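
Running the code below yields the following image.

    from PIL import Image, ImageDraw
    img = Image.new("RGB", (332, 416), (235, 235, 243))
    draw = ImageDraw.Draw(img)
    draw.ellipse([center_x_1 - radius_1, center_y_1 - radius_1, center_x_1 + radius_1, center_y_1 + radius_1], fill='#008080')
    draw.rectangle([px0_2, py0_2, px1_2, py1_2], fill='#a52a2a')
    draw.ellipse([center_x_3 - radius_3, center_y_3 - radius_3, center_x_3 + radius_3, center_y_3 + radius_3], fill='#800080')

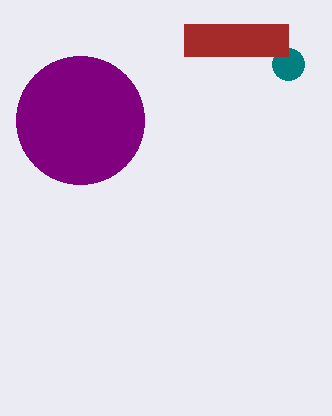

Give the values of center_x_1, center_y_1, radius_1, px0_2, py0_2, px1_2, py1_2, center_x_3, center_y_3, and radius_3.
center_x_1 = 288
center_y_1 = 64
radius_1 = 16
px0_2 = 184
py0_2 = 24
px1_2 = 288
py1_2 = 56
center_x_3 = 80
center_y_3 = 120
radius_3 = 64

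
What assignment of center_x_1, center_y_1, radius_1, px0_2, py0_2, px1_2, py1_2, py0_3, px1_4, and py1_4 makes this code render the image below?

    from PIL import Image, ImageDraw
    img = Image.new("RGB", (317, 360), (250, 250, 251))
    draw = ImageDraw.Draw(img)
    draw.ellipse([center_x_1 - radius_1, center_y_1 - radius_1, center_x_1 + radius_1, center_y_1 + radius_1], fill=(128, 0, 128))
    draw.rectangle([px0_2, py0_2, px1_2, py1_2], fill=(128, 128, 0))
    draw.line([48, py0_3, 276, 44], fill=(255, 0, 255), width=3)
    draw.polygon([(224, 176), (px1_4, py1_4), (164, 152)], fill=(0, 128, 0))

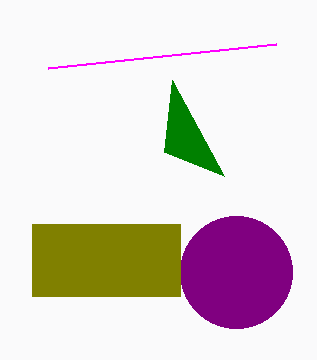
center_x_1 = 236; center_y_1 = 272; radius_1 = 56; px0_2 = 32; py0_2 = 224; px1_2 = 180; py1_2 = 296; py0_3 = 68; px1_4 = 172; py1_4 = 80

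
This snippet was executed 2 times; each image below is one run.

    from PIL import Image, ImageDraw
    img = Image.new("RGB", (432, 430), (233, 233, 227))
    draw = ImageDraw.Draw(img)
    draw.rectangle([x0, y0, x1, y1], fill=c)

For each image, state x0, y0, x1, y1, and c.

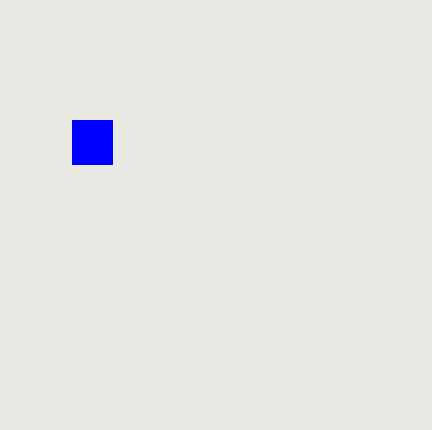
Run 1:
x0 = 72, y0 = 120, x1 = 112, y1 = 164, c = 'blue'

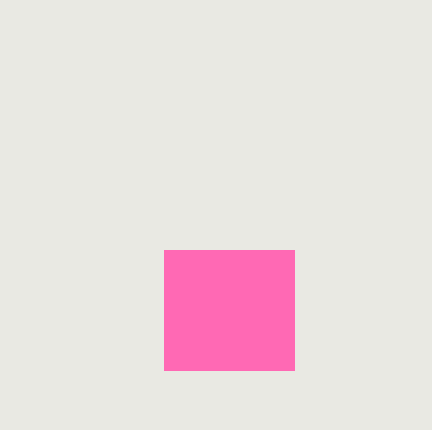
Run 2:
x0 = 164
y0 = 250
x1 = 294
y1 = 370
c = 'hotpink'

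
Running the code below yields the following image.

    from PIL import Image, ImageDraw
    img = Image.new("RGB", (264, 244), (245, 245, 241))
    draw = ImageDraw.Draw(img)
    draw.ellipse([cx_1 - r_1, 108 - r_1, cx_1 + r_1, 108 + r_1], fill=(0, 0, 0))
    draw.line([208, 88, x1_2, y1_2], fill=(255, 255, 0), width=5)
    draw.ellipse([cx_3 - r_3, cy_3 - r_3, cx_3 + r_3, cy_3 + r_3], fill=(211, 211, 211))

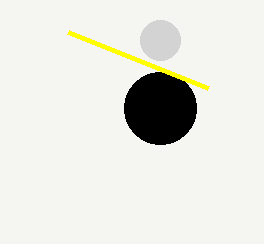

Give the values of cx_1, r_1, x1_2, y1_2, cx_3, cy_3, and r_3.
cx_1 = 160; r_1 = 36; x1_2 = 68; y1_2 = 32; cx_3 = 160; cy_3 = 40; r_3 = 20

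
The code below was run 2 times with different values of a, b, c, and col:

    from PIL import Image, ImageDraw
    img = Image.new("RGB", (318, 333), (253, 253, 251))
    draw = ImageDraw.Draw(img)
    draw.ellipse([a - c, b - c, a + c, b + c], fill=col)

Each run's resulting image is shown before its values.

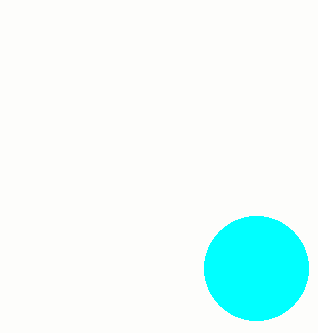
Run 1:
a = 256
b = 268
c = 52
col = 'cyan'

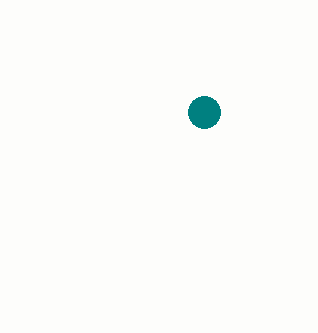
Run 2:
a = 204, b = 112, c = 16, col = 'teal'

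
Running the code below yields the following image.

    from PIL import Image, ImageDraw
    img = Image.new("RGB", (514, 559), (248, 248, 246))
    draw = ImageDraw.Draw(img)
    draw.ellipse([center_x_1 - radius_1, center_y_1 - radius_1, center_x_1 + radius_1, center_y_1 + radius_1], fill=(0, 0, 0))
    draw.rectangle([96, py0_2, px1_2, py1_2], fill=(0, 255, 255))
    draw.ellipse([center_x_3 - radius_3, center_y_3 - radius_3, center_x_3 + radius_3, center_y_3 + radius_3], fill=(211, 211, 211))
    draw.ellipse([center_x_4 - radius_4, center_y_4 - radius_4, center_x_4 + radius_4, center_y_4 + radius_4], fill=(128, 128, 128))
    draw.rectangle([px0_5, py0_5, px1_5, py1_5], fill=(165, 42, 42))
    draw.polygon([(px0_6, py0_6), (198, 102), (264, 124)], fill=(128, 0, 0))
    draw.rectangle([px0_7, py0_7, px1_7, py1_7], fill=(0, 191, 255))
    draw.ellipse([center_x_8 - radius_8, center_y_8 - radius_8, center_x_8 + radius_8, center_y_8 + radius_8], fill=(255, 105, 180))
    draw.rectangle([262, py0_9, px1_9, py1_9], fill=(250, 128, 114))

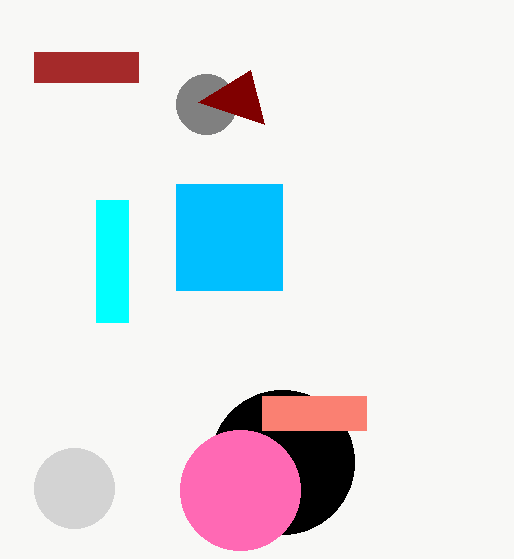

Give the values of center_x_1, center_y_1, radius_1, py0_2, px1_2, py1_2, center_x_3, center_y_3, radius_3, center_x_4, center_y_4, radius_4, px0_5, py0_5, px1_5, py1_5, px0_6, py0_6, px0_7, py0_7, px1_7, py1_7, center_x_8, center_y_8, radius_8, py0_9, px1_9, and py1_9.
center_x_1 = 282
center_y_1 = 462
radius_1 = 72
py0_2 = 200
px1_2 = 128
py1_2 = 322
center_x_3 = 74
center_y_3 = 488
radius_3 = 40
center_x_4 = 206
center_y_4 = 104
radius_4 = 30
px0_5 = 34
py0_5 = 52
px1_5 = 138
py1_5 = 82
px0_6 = 250
py0_6 = 70
px0_7 = 176
py0_7 = 184
px1_7 = 282
py1_7 = 290
center_x_8 = 240
center_y_8 = 490
radius_8 = 60
py0_9 = 396
px1_9 = 366
py1_9 = 430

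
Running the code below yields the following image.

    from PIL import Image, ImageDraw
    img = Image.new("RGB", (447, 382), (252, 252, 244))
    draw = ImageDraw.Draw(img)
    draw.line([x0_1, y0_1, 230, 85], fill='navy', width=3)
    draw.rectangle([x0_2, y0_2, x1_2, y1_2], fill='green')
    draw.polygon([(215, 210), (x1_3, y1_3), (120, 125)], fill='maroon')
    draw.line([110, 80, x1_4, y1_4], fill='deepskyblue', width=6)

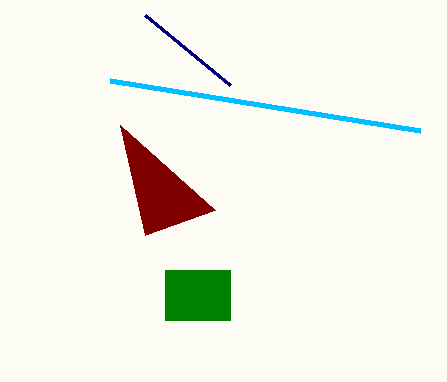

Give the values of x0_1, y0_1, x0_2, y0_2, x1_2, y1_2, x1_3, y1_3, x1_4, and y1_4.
x0_1 = 145, y0_1 = 15, x0_2 = 165, y0_2 = 270, x1_2 = 230, y1_2 = 320, x1_3 = 145, y1_3 = 235, x1_4 = 420, y1_4 = 130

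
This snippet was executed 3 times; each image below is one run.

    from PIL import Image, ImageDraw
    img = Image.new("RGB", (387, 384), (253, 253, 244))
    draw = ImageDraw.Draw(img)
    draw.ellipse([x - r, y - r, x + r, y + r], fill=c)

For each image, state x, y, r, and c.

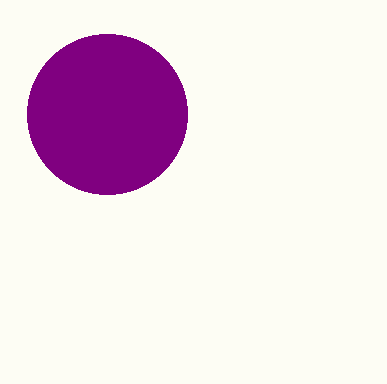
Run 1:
x = 107; y = 114; r = 80; c = 'purple'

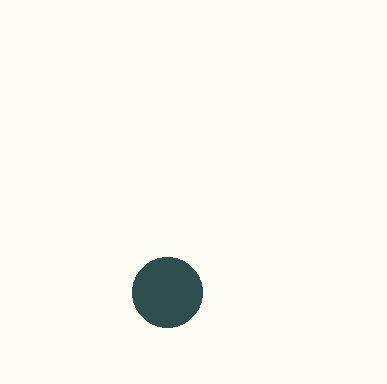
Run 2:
x = 167, y = 292, r = 35, c = 'darkslategray'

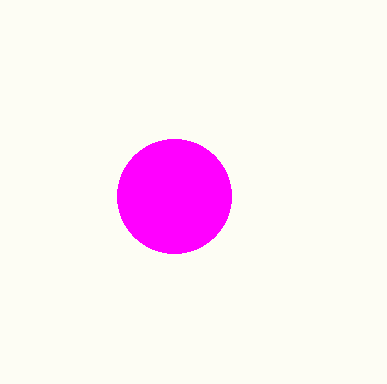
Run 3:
x = 174; y = 196; r = 57; c = 'magenta'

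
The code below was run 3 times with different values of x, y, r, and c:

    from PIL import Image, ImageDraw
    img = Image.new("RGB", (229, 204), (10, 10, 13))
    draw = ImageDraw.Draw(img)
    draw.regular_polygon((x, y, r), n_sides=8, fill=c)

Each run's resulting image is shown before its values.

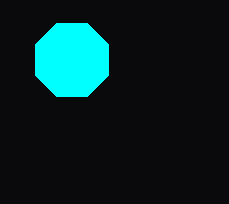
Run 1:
x = 72, y = 60, r = 40, c = 'cyan'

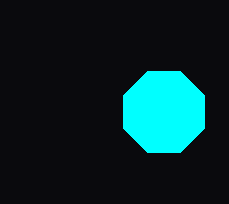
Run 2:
x = 164
y = 112
r = 44
c = 'cyan'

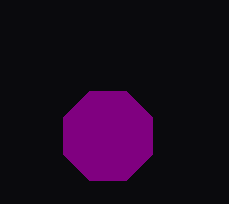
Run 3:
x = 108, y = 136, r = 48, c = 'purple'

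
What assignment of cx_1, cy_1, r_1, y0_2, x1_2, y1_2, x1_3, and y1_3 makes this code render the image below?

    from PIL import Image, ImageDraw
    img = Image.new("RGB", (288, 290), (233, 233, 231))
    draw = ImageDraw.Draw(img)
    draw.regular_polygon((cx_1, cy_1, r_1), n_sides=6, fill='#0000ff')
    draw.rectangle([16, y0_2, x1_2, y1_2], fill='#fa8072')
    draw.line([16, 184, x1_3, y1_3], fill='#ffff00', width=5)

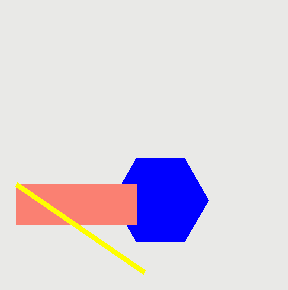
cx_1 = 160, cy_1 = 200, r_1 = 48, y0_2 = 184, x1_2 = 136, y1_2 = 224, x1_3 = 144, y1_3 = 272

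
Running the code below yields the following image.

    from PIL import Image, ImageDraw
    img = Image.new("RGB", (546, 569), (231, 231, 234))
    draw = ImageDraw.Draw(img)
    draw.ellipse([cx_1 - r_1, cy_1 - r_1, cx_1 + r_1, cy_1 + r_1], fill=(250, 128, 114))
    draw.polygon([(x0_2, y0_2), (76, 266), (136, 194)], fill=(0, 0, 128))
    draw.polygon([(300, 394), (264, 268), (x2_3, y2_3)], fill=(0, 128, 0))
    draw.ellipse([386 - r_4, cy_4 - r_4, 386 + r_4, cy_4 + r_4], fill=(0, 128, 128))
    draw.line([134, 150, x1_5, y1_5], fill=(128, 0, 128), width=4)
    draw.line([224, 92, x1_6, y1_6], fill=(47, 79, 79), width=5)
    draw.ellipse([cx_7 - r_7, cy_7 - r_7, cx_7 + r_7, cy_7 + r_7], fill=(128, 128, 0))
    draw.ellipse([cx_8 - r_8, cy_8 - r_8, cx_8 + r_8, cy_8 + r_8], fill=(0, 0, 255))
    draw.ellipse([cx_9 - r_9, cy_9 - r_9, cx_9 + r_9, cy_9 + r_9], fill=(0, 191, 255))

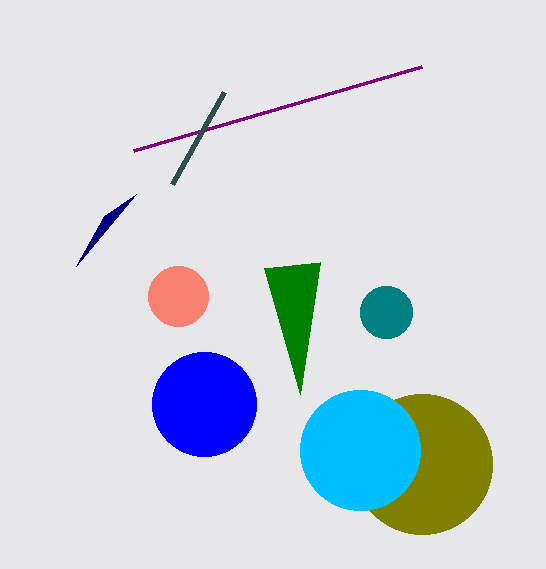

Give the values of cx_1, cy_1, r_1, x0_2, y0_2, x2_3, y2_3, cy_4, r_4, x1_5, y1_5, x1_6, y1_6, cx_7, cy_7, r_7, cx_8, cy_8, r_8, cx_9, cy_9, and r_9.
cx_1 = 178
cy_1 = 296
r_1 = 30
x0_2 = 104
y0_2 = 216
x2_3 = 320
y2_3 = 262
cy_4 = 312
r_4 = 26
x1_5 = 422
y1_5 = 66
x1_6 = 172
y1_6 = 184
cx_7 = 422
cy_7 = 464
r_7 = 70
cx_8 = 204
cy_8 = 404
r_8 = 52
cx_9 = 360
cy_9 = 450
r_9 = 60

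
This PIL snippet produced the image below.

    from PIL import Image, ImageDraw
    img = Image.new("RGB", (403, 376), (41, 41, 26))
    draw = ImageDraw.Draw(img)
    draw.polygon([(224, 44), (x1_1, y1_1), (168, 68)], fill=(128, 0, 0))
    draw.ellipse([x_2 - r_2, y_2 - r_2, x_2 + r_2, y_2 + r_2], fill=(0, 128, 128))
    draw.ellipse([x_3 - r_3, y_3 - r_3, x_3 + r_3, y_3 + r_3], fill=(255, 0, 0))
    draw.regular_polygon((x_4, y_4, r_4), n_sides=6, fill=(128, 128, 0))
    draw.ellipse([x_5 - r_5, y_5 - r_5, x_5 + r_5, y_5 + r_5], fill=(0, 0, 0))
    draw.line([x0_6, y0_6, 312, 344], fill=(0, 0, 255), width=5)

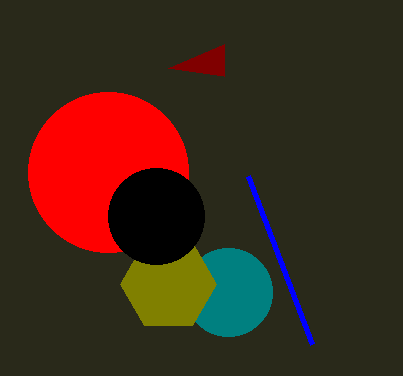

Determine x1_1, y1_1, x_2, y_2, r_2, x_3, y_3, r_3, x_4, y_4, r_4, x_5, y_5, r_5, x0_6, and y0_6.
x1_1 = 224
y1_1 = 76
x_2 = 228
y_2 = 292
r_2 = 44
x_3 = 108
y_3 = 172
r_3 = 80
x_4 = 168
y_4 = 284
r_4 = 48
x_5 = 156
y_5 = 216
r_5 = 48
x0_6 = 248
y0_6 = 176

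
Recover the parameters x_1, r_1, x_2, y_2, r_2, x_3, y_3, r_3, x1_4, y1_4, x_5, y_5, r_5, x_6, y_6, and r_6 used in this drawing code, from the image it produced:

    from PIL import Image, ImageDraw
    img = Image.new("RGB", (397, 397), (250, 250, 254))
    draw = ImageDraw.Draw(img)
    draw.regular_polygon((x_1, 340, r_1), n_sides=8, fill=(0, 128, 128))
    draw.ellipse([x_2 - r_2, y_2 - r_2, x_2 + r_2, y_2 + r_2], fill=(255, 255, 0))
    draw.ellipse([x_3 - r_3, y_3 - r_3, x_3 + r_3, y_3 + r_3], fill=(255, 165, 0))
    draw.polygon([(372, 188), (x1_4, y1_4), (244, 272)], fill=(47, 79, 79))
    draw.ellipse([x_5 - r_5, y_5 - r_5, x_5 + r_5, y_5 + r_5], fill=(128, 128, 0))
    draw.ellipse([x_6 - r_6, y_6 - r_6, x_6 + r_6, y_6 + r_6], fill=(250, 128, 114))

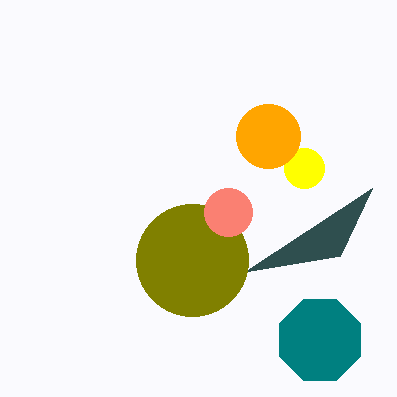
x_1 = 320; r_1 = 44; x_2 = 304; y_2 = 168; r_2 = 20; x_3 = 268; y_3 = 136; r_3 = 32; x1_4 = 340; y1_4 = 256; x_5 = 192; y_5 = 260; r_5 = 56; x_6 = 228; y_6 = 212; r_6 = 24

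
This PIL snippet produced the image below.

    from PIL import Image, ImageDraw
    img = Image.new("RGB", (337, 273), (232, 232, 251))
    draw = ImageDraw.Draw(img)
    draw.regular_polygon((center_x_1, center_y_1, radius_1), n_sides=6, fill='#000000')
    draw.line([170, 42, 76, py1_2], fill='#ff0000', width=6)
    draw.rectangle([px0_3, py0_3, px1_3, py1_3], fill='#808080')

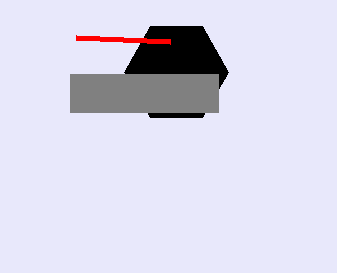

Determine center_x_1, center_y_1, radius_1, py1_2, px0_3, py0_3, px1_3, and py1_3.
center_x_1 = 176, center_y_1 = 72, radius_1 = 52, py1_2 = 38, px0_3 = 70, py0_3 = 74, px1_3 = 218, py1_3 = 112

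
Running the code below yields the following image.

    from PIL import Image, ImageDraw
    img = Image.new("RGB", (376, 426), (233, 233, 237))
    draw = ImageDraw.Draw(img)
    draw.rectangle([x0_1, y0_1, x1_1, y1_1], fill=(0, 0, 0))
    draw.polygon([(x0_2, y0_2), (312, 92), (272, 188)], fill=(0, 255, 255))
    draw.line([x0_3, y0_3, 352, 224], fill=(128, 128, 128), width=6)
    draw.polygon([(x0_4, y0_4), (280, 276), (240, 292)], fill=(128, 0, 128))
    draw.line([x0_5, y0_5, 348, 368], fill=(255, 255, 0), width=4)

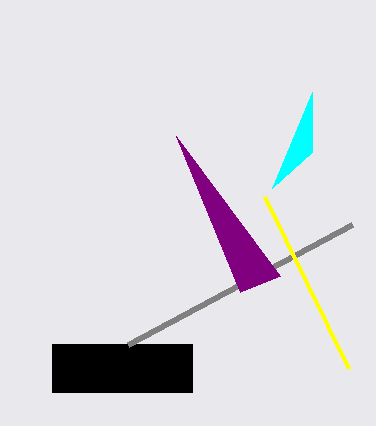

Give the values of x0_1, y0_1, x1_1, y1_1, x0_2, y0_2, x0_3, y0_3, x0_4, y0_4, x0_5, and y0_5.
x0_1 = 52
y0_1 = 344
x1_1 = 192
y1_1 = 392
x0_2 = 312
y0_2 = 152
x0_3 = 128
y0_3 = 344
x0_4 = 176
y0_4 = 136
x0_5 = 264
y0_5 = 196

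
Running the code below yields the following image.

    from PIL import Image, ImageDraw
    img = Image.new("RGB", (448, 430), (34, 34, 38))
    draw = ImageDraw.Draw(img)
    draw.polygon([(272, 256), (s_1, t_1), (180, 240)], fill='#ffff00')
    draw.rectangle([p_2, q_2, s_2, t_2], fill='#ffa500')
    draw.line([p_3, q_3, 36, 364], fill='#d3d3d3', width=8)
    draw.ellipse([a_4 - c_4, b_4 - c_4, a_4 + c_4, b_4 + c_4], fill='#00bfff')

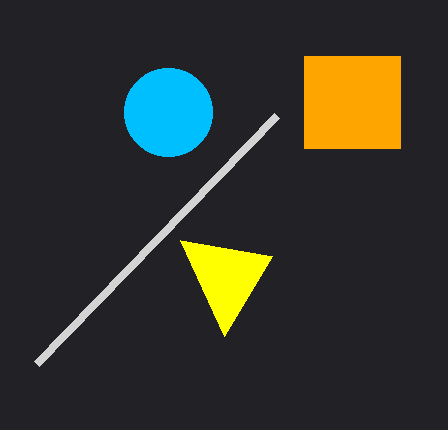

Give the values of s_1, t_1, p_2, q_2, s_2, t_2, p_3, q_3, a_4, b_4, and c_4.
s_1 = 224, t_1 = 336, p_2 = 304, q_2 = 56, s_2 = 400, t_2 = 148, p_3 = 276, q_3 = 116, a_4 = 168, b_4 = 112, c_4 = 44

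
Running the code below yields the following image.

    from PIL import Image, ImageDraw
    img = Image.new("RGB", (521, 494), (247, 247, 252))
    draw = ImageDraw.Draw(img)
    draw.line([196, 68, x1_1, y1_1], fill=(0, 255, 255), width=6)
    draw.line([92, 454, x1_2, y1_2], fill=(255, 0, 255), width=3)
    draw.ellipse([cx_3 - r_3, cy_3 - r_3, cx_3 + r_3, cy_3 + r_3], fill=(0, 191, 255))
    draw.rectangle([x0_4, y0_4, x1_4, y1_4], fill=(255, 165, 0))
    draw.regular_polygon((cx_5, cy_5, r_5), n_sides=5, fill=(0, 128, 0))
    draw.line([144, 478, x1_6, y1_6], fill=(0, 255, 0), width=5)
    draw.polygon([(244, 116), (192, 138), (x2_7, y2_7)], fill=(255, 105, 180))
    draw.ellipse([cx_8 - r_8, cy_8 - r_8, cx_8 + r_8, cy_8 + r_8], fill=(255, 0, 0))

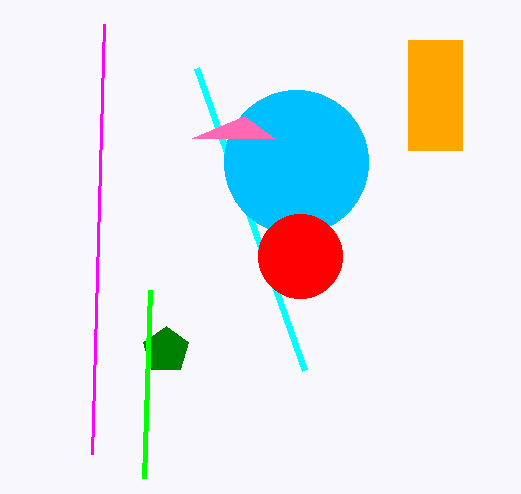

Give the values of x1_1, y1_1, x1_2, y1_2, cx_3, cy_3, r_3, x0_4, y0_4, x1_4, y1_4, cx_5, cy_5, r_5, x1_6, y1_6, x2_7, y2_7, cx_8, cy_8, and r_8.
x1_1 = 304, y1_1 = 370, x1_2 = 104, y1_2 = 24, cx_3 = 296, cy_3 = 162, r_3 = 72, x0_4 = 408, y0_4 = 40, x1_4 = 462, y1_4 = 150, cx_5 = 166, cy_5 = 350, r_5 = 24, x1_6 = 150, y1_6 = 290, x2_7 = 274, y2_7 = 138, cx_8 = 300, cy_8 = 256, r_8 = 42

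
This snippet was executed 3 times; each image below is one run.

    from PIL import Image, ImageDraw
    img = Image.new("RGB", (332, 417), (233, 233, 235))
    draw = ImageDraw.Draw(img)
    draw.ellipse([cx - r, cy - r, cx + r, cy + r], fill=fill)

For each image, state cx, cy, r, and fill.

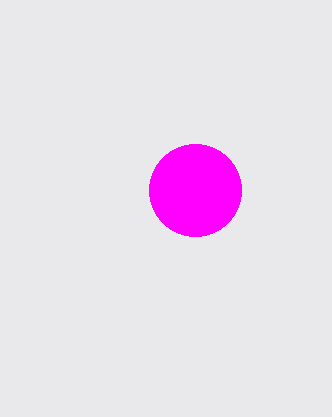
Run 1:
cx = 195, cy = 190, r = 46, fill = 'magenta'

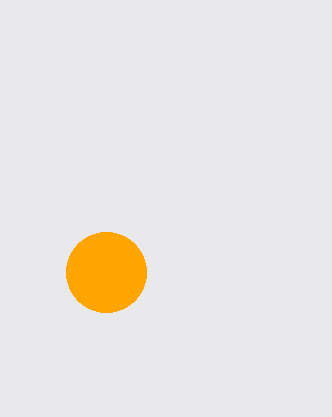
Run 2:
cx = 106, cy = 272, r = 40, fill = 'orange'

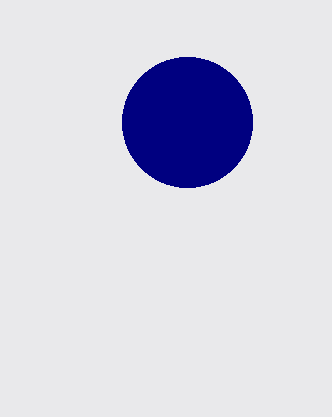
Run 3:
cx = 187
cy = 122
r = 65
fill = 'navy'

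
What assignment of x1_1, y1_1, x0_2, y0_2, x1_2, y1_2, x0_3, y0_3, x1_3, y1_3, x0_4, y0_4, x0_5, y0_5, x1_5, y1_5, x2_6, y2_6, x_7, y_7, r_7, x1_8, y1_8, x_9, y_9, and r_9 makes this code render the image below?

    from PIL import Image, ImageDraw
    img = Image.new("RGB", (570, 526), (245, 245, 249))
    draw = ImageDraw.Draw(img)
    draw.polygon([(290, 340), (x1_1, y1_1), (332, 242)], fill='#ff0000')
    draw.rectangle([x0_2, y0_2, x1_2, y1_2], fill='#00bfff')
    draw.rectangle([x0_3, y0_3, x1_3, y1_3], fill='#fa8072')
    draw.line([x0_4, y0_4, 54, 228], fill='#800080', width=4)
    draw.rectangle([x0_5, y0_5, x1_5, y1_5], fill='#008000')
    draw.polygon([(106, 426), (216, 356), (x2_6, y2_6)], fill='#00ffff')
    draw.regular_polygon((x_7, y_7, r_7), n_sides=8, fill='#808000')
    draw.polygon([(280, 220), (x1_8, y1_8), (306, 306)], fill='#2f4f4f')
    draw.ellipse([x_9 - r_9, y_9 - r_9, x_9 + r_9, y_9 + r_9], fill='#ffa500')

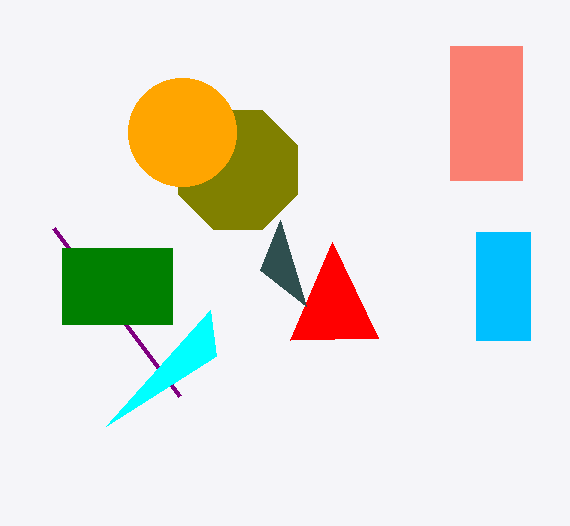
x1_1 = 378, y1_1 = 338, x0_2 = 476, y0_2 = 232, x1_2 = 530, y1_2 = 340, x0_3 = 450, y0_3 = 46, x1_3 = 522, y1_3 = 180, x0_4 = 180, y0_4 = 396, x0_5 = 62, y0_5 = 248, x1_5 = 172, y1_5 = 324, x2_6 = 210, y2_6 = 310, x_7 = 238, y_7 = 170, r_7 = 64, x1_8 = 260, y1_8 = 270, x_9 = 182, y_9 = 132, r_9 = 54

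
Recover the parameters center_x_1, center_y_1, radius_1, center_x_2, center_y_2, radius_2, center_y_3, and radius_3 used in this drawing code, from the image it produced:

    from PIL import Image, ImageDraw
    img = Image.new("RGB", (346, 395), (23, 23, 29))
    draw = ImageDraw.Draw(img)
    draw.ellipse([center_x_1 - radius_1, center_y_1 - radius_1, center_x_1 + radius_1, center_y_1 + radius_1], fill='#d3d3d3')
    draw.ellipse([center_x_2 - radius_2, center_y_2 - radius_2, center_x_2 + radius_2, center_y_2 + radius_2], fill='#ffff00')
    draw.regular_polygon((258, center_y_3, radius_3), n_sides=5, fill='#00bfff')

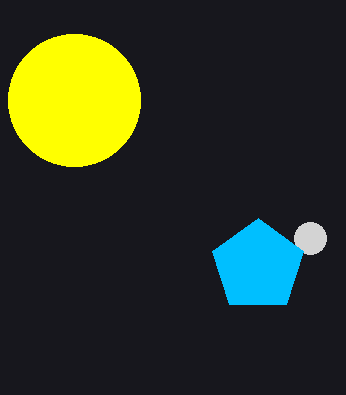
center_x_1 = 310, center_y_1 = 238, radius_1 = 16, center_x_2 = 74, center_y_2 = 100, radius_2 = 66, center_y_3 = 266, radius_3 = 48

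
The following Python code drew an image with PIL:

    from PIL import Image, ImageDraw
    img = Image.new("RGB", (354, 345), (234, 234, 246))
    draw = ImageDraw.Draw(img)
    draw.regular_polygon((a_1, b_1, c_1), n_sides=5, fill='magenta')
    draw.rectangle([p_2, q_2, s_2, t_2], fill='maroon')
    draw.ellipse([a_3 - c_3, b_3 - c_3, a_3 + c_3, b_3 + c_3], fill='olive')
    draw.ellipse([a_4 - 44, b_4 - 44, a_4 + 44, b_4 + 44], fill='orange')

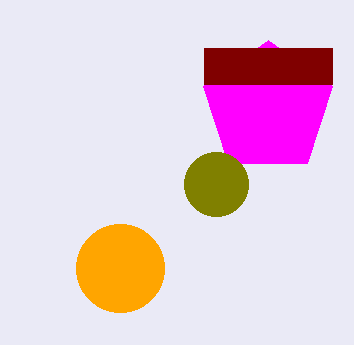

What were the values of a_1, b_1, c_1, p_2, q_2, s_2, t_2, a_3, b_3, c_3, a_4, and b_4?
a_1 = 268
b_1 = 108
c_1 = 68
p_2 = 204
q_2 = 48
s_2 = 332
t_2 = 84
a_3 = 216
b_3 = 184
c_3 = 32
a_4 = 120
b_4 = 268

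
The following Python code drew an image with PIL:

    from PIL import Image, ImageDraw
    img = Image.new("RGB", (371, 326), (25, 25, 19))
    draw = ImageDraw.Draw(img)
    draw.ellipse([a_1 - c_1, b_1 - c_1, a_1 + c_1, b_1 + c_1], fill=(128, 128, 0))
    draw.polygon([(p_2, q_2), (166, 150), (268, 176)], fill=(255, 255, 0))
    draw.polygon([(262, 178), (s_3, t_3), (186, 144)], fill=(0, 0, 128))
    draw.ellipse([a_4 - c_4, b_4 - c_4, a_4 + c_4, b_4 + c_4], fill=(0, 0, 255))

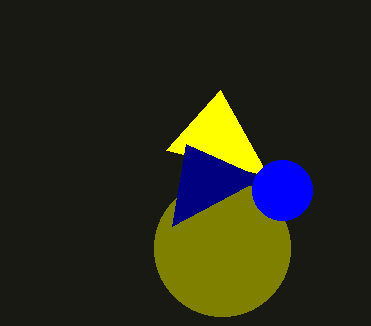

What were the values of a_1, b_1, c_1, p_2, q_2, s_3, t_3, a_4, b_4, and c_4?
a_1 = 222; b_1 = 248; c_1 = 68; p_2 = 220; q_2 = 90; s_3 = 172; t_3 = 226; a_4 = 282; b_4 = 190; c_4 = 30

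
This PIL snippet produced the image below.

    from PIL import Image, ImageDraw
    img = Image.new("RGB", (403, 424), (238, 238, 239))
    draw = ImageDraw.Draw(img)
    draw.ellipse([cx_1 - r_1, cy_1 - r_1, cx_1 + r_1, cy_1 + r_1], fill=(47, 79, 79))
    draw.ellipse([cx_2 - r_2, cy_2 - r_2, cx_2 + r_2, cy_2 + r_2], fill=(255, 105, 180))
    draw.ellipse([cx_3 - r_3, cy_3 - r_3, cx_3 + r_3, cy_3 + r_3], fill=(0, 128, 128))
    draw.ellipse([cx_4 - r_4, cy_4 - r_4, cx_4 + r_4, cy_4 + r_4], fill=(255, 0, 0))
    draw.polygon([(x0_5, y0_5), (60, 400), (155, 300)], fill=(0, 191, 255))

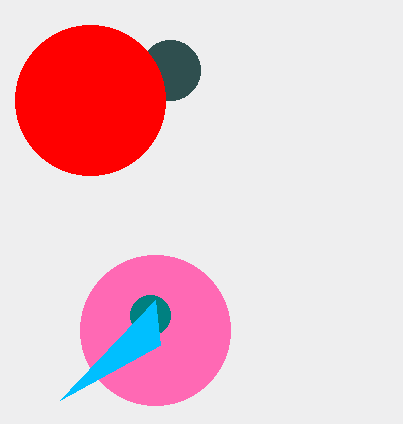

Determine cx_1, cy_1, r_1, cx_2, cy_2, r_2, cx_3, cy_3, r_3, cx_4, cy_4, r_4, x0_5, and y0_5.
cx_1 = 170, cy_1 = 70, r_1 = 30, cx_2 = 155, cy_2 = 330, r_2 = 75, cx_3 = 150, cy_3 = 315, r_3 = 20, cx_4 = 90, cy_4 = 100, r_4 = 75, x0_5 = 160, y0_5 = 345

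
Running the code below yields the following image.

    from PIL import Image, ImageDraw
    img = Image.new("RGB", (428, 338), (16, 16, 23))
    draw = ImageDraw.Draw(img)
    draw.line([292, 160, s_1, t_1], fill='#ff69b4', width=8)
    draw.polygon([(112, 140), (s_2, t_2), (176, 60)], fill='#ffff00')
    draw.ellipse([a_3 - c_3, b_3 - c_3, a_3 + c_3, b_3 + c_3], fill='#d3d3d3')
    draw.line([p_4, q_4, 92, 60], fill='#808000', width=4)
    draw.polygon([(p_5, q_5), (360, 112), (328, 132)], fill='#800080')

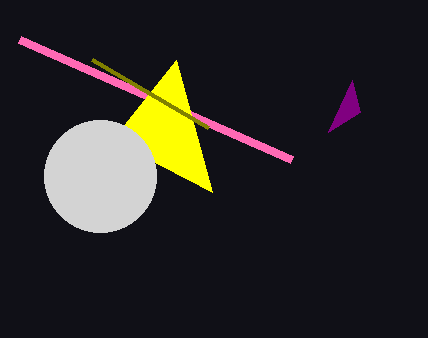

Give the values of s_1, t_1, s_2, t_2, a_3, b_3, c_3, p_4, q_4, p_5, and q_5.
s_1 = 20, t_1 = 40, s_2 = 212, t_2 = 192, a_3 = 100, b_3 = 176, c_3 = 56, p_4 = 208, q_4 = 128, p_5 = 352, q_5 = 80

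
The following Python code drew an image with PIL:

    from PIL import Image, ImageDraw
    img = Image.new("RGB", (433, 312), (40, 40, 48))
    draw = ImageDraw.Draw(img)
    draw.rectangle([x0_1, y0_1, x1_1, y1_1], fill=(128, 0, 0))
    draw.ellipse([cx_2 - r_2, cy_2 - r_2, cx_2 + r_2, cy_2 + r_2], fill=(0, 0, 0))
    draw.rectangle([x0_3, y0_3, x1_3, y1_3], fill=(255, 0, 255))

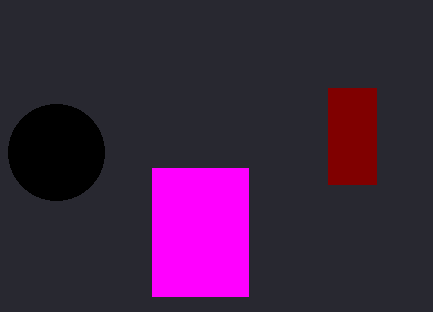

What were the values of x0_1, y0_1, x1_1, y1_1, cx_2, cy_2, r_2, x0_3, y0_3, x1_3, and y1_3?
x0_1 = 328
y0_1 = 88
x1_1 = 376
y1_1 = 184
cx_2 = 56
cy_2 = 152
r_2 = 48
x0_3 = 152
y0_3 = 168
x1_3 = 248
y1_3 = 296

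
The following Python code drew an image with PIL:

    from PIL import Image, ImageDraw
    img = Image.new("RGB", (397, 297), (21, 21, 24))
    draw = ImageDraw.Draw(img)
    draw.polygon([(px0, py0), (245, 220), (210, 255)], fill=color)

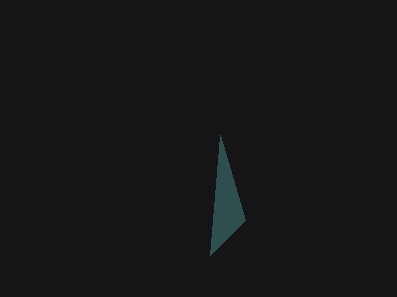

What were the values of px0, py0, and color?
px0 = 220; py0 = 135; color = 'darkslategray'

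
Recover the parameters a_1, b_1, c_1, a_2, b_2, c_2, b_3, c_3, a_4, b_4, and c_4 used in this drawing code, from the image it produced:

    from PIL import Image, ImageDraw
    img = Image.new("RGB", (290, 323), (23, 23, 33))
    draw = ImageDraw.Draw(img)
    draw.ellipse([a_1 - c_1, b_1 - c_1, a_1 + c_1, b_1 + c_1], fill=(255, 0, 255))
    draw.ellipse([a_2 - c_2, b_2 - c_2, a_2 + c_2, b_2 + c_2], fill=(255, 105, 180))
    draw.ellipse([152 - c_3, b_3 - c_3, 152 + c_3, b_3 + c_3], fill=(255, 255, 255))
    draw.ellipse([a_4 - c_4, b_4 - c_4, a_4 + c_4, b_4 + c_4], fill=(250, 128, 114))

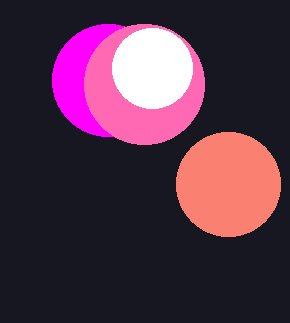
a_1 = 108
b_1 = 80
c_1 = 56
a_2 = 144
b_2 = 84
c_2 = 60
b_3 = 68
c_3 = 40
a_4 = 228
b_4 = 184
c_4 = 52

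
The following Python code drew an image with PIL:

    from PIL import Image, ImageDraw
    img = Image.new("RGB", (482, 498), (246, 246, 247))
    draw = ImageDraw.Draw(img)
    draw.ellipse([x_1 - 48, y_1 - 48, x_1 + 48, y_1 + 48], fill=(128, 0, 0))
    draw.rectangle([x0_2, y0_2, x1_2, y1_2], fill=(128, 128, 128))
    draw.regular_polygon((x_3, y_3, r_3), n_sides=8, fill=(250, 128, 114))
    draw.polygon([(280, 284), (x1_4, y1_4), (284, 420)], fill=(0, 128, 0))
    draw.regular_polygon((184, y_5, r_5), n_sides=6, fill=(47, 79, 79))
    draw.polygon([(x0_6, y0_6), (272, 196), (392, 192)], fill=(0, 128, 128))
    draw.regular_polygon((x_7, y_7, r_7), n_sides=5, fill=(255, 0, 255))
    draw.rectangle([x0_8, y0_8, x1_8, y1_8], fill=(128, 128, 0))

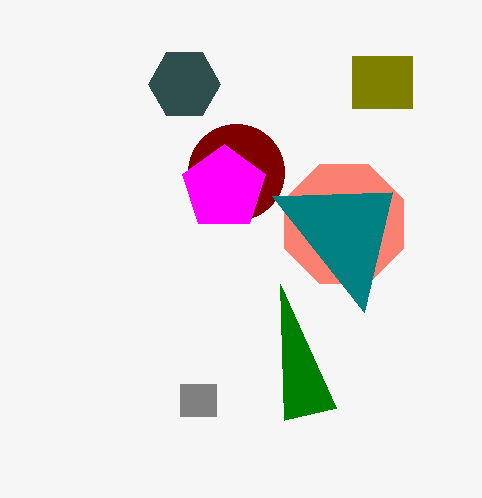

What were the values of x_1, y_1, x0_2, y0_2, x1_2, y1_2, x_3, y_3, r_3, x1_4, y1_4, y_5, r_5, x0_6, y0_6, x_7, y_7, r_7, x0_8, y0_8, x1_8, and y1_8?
x_1 = 236
y_1 = 172
x0_2 = 180
y0_2 = 384
x1_2 = 216
y1_2 = 416
x_3 = 344
y_3 = 224
r_3 = 64
x1_4 = 336
y1_4 = 408
y_5 = 84
r_5 = 36
x0_6 = 364
y0_6 = 312
x_7 = 224
y_7 = 188
r_7 = 44
x0_8 = 352
y0_8 = 56
x1_8 = 412
y1_8 = 108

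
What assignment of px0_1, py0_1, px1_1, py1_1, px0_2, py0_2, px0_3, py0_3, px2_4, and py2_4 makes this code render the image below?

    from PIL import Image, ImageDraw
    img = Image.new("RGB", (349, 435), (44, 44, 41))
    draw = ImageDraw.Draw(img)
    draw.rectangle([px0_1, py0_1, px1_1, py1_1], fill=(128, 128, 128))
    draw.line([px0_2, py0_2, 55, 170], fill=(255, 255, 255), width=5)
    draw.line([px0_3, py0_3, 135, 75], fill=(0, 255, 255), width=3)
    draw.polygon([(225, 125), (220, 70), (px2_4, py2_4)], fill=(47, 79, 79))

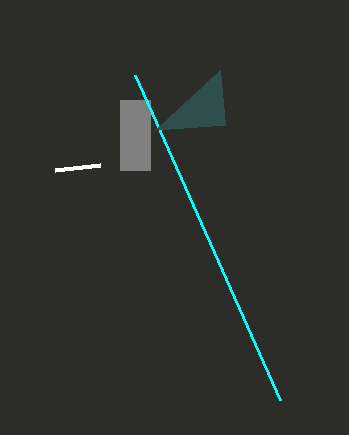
px0_1 = 120; py0_1 = 100; px1_1 = 150; py1_1 = 170; px0_2 = 100; py0_2 = 165; px0_3 = 280; py0_3 = 400; px2_4 = 155; py2_4 = 130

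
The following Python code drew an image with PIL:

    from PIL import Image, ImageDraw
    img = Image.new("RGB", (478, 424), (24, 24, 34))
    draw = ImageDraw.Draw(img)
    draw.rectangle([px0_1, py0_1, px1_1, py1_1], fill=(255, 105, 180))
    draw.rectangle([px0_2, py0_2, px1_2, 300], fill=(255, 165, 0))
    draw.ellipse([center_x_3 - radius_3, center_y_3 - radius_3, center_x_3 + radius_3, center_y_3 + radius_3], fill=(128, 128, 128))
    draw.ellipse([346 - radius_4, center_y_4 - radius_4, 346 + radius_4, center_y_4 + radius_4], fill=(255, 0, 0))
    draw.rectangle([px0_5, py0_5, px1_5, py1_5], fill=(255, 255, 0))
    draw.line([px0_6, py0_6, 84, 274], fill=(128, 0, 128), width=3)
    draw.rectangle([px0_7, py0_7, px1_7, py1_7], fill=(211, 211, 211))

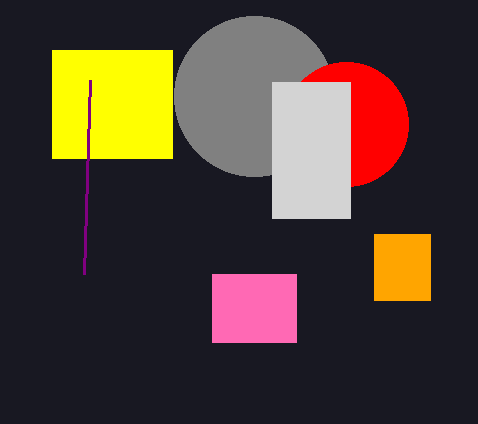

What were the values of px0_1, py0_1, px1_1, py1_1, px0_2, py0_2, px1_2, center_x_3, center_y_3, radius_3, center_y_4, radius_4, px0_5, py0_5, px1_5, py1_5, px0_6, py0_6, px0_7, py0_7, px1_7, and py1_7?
px0_1 = 212
py0_1 = 274
px1_1 = 296
py1_1 = 342
px0_2 = 374
py0_2 = 234
px1_2 = 430
center_x_3 = 254
center_y_3 = 96
radius_3 = 80
center_y_4 = 124
radius_4 = 62
px0_5 = 52
py0_5 = 50
px1_5 = 172
py1_5 = 158
px0_6 = 90
py0_6 = 80
px0_7 = 272
py0_7 = 82
px1_7 = 350
py1_7 = 218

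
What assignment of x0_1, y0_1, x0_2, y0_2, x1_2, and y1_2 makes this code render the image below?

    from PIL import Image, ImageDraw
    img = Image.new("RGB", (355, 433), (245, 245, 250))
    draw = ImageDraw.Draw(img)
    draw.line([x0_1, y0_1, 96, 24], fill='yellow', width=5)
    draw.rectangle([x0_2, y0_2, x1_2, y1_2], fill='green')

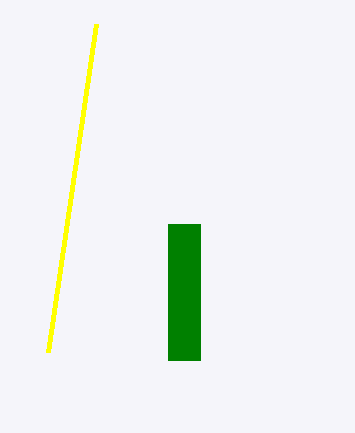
x0_1 = 48, y0_1 = 352, x0_2 = 168, y0_2 = 224, x1_2 = 200, y1_2 = 360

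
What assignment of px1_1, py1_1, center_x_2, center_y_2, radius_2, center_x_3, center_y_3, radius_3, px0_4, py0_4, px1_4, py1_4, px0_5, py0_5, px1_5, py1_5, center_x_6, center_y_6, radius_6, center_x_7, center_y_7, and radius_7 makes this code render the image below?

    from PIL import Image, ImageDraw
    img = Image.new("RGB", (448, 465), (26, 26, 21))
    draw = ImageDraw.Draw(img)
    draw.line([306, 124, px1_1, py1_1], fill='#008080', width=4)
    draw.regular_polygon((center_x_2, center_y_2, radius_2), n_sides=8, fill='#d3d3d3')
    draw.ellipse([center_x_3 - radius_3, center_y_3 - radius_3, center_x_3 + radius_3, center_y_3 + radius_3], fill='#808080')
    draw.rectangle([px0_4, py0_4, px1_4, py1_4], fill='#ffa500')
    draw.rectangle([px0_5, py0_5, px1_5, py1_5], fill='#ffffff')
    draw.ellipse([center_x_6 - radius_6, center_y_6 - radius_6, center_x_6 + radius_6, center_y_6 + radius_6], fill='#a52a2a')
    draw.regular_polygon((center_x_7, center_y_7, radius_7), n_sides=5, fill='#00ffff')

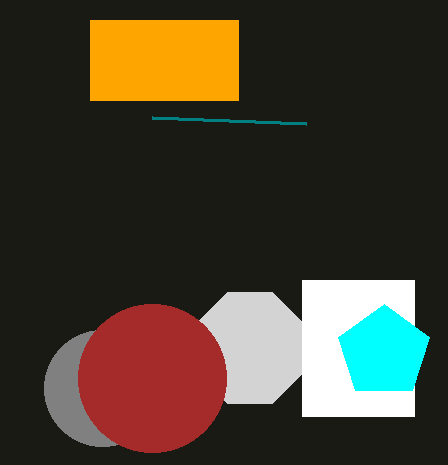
px1_1 = 152; py1_1 = 118; center_x_2 = 250; center_y_2 = 348; radius_2 = 60; center_x_3 = 102; center_y_3 = 388; radius_3 = 58; px0_4 = 90; py0_4 = 20; px1_4 = 238; py1_4 = 100; px0_5 = 302; py0_5 = 280; px1_5 = 414; py1_5 = 416; center_x_6 = 152; center_y_6 = 378; radius_6 = 74; center_x_7 = 384; center_y_7 = 352; radius_7 = 48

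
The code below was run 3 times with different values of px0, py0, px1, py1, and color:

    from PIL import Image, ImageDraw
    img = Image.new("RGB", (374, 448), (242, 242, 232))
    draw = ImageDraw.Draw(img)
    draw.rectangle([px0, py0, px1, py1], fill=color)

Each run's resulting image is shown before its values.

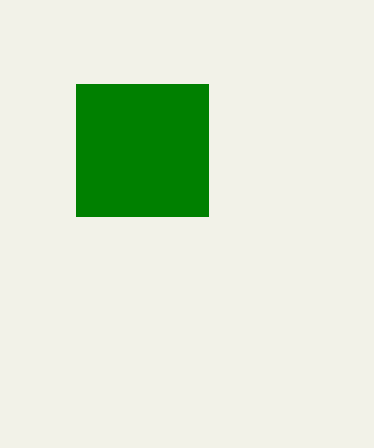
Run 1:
px0 = 76; py0 = 84; px1 = 208; py1 = 216; color = 'green'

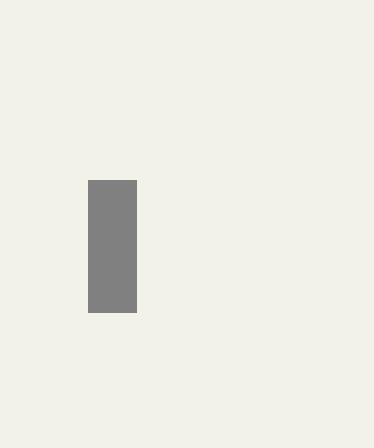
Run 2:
px0 = 88, py0 = 180, px1 = 136, py1 = 312, color = 'gray'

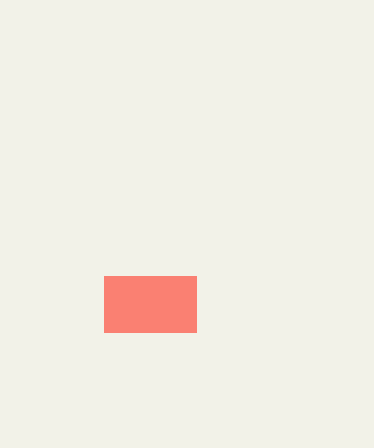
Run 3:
px0 = 104
py0 = 276
px1 = 196
py1 = 332
color = 'salmon'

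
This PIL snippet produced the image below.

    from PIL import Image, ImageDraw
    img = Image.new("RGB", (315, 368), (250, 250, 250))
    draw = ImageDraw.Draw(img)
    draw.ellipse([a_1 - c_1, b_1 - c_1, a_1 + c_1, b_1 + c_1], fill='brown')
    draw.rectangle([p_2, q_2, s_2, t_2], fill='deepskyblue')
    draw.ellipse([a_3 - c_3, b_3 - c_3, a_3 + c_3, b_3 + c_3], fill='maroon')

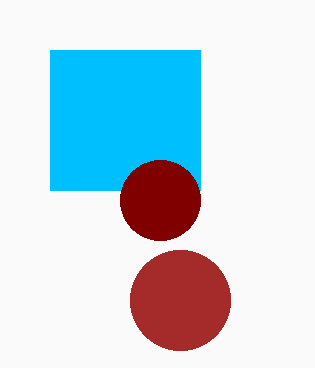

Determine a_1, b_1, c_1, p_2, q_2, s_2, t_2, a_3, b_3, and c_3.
a_1 = 180
b_1 = 300
c_1 = 50
p_2 = 50
q_2 = 50
s_2 = 200
t_2 = 190
a_3 = 160
b_3 = 200
c_3 = 40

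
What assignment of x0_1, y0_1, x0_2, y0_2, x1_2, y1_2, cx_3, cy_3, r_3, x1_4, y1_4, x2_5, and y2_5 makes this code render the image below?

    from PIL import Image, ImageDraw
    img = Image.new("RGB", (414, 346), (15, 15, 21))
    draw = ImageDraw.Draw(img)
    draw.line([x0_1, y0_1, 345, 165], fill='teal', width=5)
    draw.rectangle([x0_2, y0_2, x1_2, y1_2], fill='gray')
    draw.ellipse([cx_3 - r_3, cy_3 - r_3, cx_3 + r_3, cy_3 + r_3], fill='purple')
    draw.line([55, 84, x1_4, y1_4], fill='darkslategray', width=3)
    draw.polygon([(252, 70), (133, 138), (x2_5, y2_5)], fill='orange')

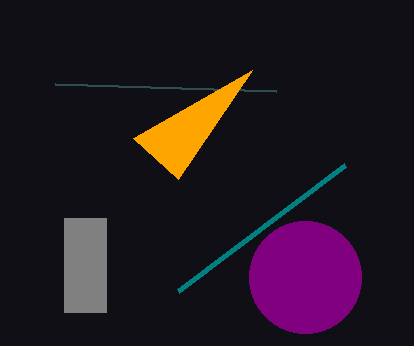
x0_1 = 178
y0_1 = 291
x0_2 = 64
y0_2 = 218
x1_2 = 106
y1_2 = 312
cx_3 = 305
cy_3 = 277
r_3 = 56
x1_4 = 276
y1_4 = 91
x2_5 = 178
y2_5 = 179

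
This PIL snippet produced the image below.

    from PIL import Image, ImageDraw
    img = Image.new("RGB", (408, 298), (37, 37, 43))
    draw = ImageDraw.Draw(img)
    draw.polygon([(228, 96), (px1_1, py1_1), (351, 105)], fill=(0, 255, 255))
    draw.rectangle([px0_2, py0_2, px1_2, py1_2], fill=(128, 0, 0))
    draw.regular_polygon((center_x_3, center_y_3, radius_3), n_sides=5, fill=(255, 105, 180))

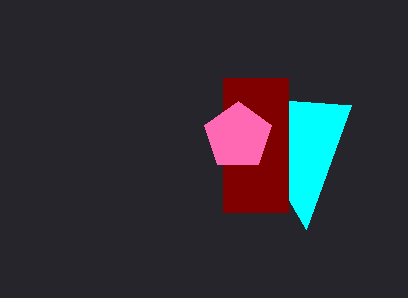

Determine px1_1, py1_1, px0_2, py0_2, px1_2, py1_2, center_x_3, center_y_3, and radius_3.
px1_1 = 306
py1_1 = 229
px0_2 = 223
py0_2 = 78
px1_2 = 288
py1_2 = 212
center_x_3 = 238
center_y_3 = 136
radius_3 = 35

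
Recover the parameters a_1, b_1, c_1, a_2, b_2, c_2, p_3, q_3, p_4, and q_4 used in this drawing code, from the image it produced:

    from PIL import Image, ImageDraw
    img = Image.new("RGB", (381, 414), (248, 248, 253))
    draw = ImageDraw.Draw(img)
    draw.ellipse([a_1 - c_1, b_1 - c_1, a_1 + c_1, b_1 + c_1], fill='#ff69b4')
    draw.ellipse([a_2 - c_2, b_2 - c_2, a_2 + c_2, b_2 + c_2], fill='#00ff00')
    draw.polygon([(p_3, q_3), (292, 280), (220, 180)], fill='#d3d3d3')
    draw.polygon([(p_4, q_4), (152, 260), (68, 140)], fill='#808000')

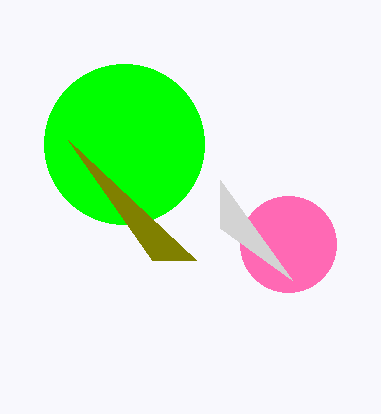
a_1 = 288; b_1 = 244; c_1 = 48; a_2 = 124; b_2 = 144; c_2 = 80; p_3 = 220; q_3 = 228; p_4 = 196; q_4 = 260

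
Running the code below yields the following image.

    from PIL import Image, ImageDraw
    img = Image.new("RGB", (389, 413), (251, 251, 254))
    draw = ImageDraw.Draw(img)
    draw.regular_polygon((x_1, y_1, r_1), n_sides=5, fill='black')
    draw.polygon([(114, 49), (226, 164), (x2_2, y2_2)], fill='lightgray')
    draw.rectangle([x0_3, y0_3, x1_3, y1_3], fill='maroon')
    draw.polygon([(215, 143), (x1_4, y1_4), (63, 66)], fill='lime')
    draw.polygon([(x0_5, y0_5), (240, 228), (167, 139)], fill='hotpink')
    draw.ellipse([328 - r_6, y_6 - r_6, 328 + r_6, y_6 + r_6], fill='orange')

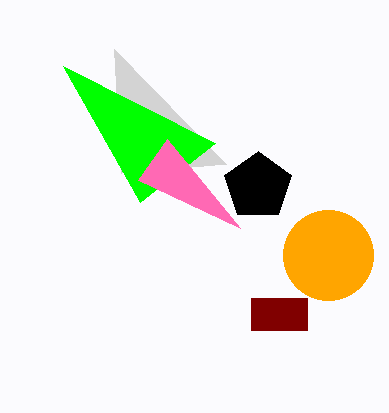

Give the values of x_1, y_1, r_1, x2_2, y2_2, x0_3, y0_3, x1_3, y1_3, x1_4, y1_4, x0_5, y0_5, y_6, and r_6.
x_1 = 258
y_1 = 186
r_1 = 35
x2_2 = 121
y2_2 = 173
x0_3 = 251
y0_3 = 298
x1_3 = 307
y1_3 = 330
x1_4 = 140
y1_4 = 202
x0_5 = 138
y0_5 = 180
y_6 = 255
r_6 = 45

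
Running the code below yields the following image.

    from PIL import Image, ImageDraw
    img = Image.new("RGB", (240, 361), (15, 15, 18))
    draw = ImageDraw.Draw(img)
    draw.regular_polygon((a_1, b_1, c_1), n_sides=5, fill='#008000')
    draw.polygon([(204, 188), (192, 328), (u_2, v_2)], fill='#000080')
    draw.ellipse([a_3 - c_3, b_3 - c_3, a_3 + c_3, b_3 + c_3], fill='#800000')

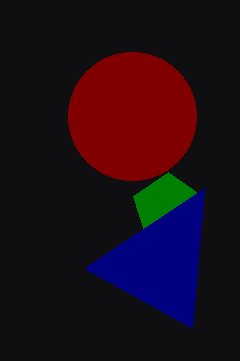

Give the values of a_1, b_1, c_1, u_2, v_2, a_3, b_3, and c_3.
a_1 = 168
b_1 = 208
c_1 = 36
u_2 = 84
v_2 = 268
a_3 = 132
b_3 = 116
c_3 = 64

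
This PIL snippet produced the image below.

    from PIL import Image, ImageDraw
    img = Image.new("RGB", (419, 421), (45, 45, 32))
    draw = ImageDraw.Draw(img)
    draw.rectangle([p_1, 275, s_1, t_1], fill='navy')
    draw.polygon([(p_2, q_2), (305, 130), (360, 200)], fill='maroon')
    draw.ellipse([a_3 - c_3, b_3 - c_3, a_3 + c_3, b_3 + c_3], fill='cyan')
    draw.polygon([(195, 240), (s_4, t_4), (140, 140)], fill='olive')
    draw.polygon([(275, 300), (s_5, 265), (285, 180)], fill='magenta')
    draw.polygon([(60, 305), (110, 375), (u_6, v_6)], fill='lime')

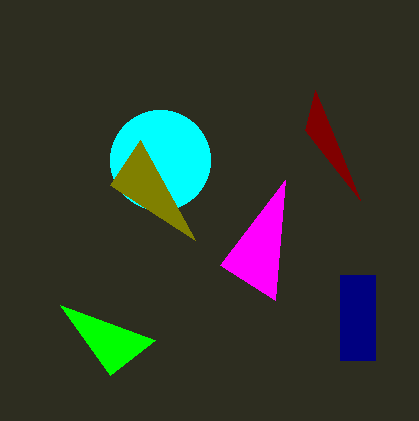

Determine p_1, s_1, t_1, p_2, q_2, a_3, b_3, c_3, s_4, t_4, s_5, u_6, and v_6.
p_1 = 340; s_1 = 375; t_1 = 360; p_2 = 315; q_2 = 90; a_3 = 160; b_3 = 160; c_3 = 50; s_4 = 110; t_4 = 185; s_5 = 220; u_6 = 155; v_6 = 340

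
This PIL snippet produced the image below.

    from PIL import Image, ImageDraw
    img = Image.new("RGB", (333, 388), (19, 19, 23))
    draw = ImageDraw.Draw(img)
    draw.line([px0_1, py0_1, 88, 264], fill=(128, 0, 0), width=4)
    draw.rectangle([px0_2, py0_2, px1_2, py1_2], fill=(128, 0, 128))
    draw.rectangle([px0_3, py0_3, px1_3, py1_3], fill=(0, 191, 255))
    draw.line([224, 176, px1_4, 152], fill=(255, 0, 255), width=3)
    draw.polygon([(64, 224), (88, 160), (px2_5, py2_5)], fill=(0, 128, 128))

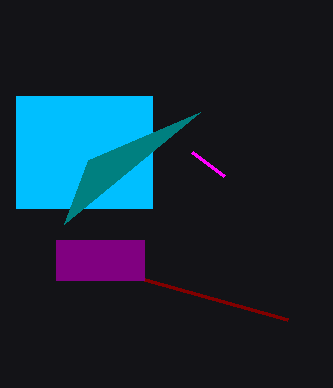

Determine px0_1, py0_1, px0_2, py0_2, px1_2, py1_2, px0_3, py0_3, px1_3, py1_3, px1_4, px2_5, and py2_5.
px0_1 = 288
py0_1 = 320
px0_2 = 56
py0_2 = 240
px1_2 = 144
py1_2 = 280
px0_3 = 16
py0_3 = 96
px1_3 = 152
py1_3 = 208
px1_4 = 192
px2_5 = 200
py2_5 = 112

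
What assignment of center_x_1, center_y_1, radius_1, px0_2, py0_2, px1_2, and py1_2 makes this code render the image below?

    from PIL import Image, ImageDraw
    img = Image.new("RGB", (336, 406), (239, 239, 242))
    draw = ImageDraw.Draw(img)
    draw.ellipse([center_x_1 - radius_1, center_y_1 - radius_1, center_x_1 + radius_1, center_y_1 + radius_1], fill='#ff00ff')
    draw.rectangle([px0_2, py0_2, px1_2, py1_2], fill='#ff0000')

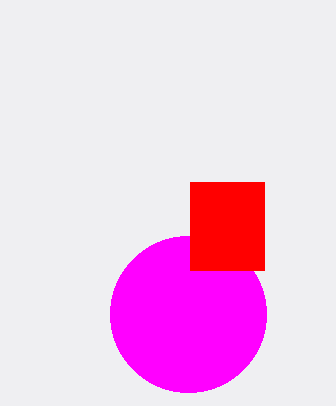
center_x_1 = 188
center_y_1 = 314
radius_1 = 78
px0_2 = 190
py0_2 = 182
px1_2 = 264
py1_2 = 270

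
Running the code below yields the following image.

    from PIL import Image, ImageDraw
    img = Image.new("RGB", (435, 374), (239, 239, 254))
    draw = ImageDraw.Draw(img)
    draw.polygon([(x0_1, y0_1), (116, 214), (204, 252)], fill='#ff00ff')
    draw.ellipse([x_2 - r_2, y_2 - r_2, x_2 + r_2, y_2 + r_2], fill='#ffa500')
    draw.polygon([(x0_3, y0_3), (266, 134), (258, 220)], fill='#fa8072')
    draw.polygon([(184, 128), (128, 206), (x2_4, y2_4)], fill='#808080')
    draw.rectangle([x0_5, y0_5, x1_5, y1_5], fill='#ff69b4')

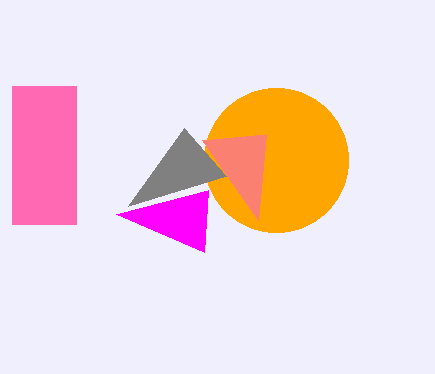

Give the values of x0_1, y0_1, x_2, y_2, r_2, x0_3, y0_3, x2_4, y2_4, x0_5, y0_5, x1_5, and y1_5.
x0_1 = 208, y0_1 = 190, x_2 = 276, y_2 = 160, r_2 = 72, x0_3 = 202, y0_3 = 140, x2_4 = 226, y2_4 = 176, x0_5 = 12, y0_5 = 86, x1_5 = 76, y1_5 = 224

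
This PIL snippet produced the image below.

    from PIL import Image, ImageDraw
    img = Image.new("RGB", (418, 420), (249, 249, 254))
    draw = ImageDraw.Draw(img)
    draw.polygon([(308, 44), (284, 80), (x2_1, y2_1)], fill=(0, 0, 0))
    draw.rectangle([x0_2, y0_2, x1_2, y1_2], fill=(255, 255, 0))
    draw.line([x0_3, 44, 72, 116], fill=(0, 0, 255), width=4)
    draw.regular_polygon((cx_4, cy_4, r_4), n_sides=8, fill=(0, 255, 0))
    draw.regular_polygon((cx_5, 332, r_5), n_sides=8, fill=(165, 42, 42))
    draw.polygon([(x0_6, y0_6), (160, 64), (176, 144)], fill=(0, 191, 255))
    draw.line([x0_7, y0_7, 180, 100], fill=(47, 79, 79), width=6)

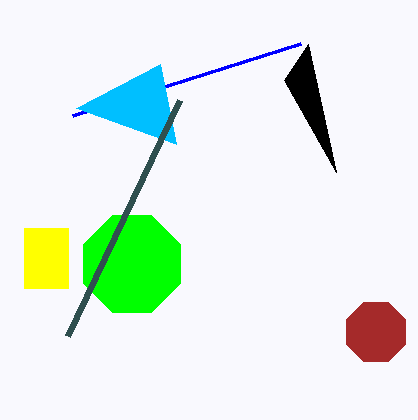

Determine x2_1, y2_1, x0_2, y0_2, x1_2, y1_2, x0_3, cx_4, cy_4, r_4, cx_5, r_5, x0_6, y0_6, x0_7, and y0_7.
x2_1 = 336; y2_1 = 172; x0_2 = 24; y0_2 = 228; x1_2 = 68; y1_2 = 288; x0_3 = 300; cx_4 = 132; cy_4 = 264; r_4 = 52; cx_5 = 376; r_5 = 32; x0_6 = 76; y0_6 = 108; x0_7 = 68; y0_7 = 336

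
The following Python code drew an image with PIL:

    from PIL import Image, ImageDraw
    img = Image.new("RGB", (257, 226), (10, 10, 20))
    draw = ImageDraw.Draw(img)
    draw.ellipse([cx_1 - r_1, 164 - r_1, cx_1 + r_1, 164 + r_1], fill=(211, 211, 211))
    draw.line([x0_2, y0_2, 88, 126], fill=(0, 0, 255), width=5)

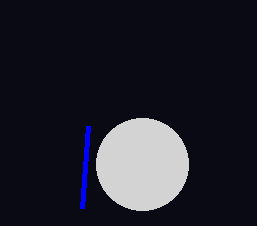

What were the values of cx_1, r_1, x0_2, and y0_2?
cx_1 = 142
r_1 = 46
x0_2 = 82
y0_2 = 208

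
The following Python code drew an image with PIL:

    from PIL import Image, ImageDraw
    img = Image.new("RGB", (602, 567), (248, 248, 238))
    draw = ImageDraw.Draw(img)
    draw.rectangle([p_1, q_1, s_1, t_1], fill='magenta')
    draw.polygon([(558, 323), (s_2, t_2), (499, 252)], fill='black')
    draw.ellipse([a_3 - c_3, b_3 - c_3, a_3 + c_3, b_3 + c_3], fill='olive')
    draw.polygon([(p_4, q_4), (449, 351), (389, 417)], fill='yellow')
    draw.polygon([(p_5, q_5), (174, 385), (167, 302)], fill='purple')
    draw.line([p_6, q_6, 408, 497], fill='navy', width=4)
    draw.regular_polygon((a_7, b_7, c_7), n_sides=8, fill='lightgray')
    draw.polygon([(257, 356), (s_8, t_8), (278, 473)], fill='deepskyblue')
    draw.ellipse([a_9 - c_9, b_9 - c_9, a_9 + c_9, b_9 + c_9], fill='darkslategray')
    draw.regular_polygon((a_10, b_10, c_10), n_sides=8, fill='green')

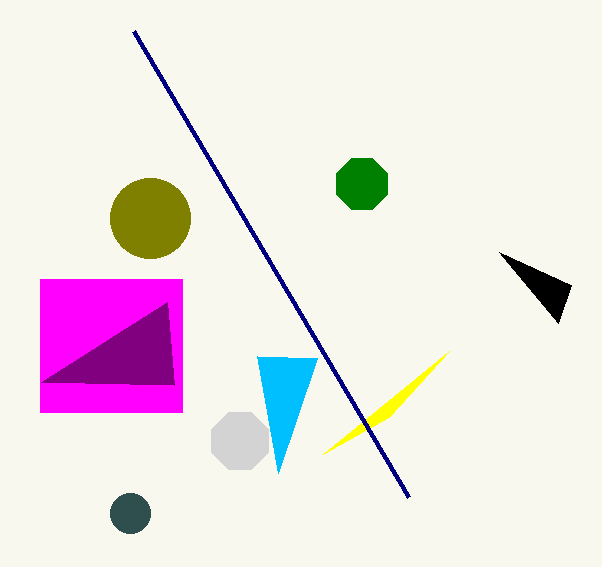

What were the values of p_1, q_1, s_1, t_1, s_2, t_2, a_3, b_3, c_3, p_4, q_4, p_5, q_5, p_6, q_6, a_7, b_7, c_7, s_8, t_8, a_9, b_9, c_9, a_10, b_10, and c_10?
p_1 = 40, q_1 = 279, s_1 = 182, t_1 = 412, s_2 = 571, t_2 = 285, a_3 = 150, b_3 = 218, c_3 = 40, p_4 = 323, q_4 = 454, p_5 = 41, q_5 = 382, p_6 = 133, q_6 = 31, a_7 = 240, b_7 = 441, c_7 = 31, s_8 = 317, t_8 = 358, a_9 = 130, b_9 = 513, c_9 = 20, a_10 = 362, b_10 = 184, c_10 = 28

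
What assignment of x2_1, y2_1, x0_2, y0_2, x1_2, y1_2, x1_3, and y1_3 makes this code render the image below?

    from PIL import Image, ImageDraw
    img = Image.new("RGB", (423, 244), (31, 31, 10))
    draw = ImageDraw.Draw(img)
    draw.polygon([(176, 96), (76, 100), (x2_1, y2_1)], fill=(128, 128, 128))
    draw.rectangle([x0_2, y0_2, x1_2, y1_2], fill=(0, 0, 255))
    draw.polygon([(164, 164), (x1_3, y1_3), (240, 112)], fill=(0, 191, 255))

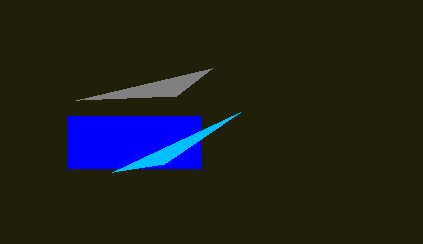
x2_1 = 212, y2_1 = 68, x0_2 = 68, y0_2 = 116, x1_2 = 200, y1_2 = 168, x1_3 = 112, y1_3 = 172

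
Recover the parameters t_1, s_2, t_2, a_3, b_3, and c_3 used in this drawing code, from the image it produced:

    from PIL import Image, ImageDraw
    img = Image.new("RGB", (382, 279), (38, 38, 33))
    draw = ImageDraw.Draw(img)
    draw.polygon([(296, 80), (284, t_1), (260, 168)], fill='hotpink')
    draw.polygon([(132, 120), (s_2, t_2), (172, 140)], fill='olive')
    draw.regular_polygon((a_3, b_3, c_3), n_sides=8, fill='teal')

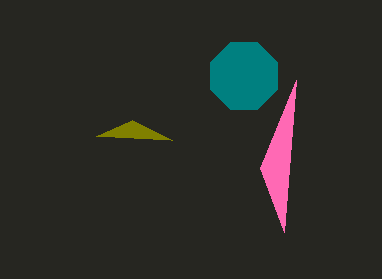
t_1 = 232
s_2 = 96
t_2 = 136
a_3 = 244
b_3 = 76
c_3 = 36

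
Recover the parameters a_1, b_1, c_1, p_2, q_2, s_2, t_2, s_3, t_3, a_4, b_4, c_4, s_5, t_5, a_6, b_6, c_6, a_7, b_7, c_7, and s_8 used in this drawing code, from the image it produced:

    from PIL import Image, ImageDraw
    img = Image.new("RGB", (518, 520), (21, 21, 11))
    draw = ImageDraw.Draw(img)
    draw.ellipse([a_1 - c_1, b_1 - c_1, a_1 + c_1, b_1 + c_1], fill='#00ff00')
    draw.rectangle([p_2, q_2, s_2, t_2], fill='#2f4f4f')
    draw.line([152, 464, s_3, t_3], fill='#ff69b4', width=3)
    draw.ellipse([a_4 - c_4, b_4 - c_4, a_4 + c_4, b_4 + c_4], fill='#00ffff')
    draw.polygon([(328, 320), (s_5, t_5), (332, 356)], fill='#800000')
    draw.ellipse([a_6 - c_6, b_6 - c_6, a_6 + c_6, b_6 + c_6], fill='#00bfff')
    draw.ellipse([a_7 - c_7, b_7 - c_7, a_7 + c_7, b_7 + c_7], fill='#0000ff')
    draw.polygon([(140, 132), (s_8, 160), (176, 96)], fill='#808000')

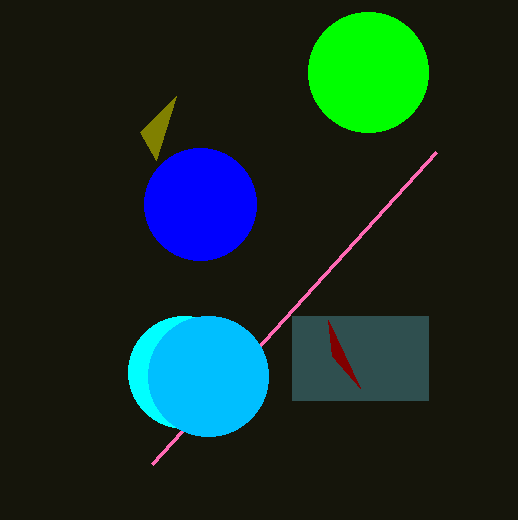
a_1 = 368, b_1 = 72, c_1 = 60, p_2 = 292, q_2 = 316, s_2 = 428, t_2 = 400, s_3 = 436, t_3 = 152, a_4 = 184, b_4 = 372, c_4 = 56, s_5 = 360, t_5 = 388, a_6 = 208, b_6 = 376, c_6 = 60, a_7 = 200, b_7 = 204, c_7 = 56, s_8 = 156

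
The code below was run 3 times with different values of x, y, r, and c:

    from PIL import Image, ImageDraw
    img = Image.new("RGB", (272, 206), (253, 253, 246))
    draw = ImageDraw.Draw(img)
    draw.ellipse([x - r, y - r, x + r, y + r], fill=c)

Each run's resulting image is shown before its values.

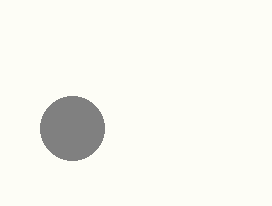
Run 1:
x = 72, y = 128, r = 32, c = 'gray'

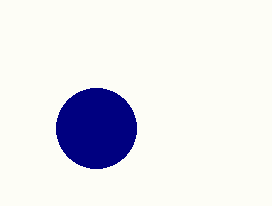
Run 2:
x = 96
y = 128
r = 40
c = 'navy'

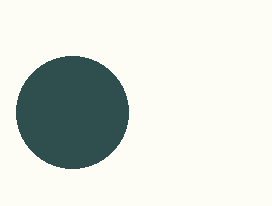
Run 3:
x = 72; y = 112; r = 56; c = 'darkslategray'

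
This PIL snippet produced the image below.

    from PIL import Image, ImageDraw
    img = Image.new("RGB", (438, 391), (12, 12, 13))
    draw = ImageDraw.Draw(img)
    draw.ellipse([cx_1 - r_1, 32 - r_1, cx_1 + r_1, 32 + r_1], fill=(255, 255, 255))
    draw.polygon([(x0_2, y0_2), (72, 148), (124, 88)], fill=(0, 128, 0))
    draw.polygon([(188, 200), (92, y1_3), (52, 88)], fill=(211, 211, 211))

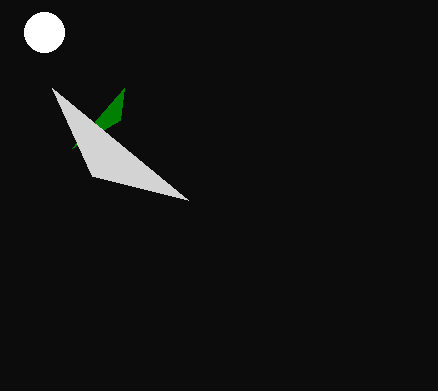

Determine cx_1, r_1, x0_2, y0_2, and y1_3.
cx_1 = 44
r_1 = 20
x0_2 = 120
y0_2 = 120
y1_3 = 176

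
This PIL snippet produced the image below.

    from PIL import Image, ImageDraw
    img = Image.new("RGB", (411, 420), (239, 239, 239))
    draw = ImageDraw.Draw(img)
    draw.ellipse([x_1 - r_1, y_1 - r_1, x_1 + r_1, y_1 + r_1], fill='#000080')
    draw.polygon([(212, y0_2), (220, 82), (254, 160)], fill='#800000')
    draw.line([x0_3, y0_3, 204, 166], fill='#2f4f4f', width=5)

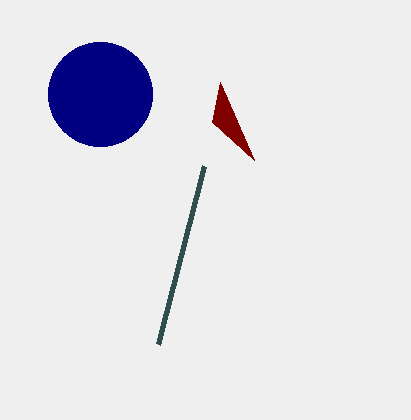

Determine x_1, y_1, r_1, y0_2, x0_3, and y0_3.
x_1 = 100; y_1 = 94; r_1 = 52; y0_2 = 122; x0_3 = 158; y0_3 = 344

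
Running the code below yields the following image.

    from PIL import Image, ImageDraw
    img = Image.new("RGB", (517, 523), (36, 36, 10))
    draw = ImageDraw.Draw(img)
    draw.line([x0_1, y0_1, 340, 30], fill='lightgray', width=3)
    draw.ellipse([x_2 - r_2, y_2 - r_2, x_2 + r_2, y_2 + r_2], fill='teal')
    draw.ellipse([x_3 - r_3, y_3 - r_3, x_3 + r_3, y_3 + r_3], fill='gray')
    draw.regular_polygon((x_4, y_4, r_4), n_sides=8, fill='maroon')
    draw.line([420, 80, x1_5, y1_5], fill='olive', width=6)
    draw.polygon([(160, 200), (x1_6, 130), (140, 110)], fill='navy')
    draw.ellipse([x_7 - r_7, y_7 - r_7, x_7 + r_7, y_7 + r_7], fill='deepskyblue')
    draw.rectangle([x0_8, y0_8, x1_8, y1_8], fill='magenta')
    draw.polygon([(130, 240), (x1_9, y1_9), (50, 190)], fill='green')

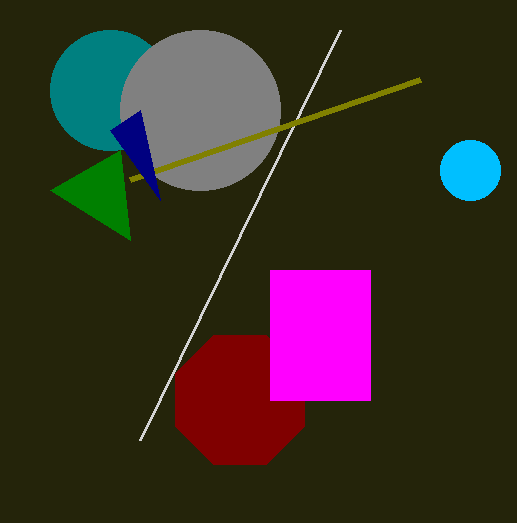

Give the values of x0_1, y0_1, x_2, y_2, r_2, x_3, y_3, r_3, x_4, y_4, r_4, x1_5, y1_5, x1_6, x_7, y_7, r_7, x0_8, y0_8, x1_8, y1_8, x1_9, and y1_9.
x0_1 = 140
y0_1 = 440
x_2 = 110
y_2 = 90
r_2 = 60
x_3 = 200
y_3 = 110
r_3 = 80
x_4 = 240
y_4 = 400
r_4 = 70
x1_5 = 130
y1_5 = 180
x1_6 = 110
x_7 = 470
y_7 = 170
r_7 = 30
x0_8 = 270
y0_8 = 270
x1_8 = 370
y1_8 = 400
x1_9 = 120
y1_9 = 150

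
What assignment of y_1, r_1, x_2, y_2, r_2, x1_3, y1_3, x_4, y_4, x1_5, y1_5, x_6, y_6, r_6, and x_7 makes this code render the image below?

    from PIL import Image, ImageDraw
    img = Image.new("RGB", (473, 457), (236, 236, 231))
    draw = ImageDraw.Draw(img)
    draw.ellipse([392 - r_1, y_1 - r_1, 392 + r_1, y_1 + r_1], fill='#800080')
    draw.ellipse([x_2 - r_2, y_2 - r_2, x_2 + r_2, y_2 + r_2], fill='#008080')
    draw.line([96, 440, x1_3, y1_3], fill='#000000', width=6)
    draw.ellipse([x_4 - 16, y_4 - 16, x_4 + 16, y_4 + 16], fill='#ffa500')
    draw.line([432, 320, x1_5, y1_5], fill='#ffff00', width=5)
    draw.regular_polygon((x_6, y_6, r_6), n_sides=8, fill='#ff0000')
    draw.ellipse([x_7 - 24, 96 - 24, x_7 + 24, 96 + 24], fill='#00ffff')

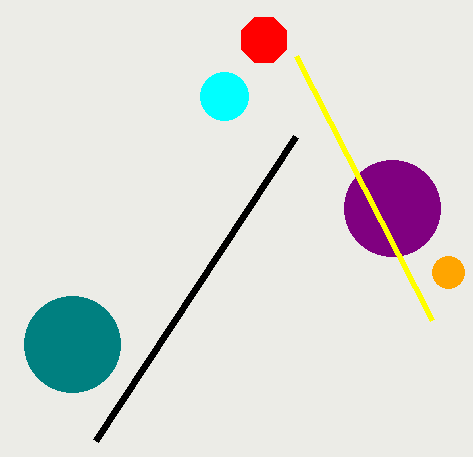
y_1 = 208, r_1 = 48, x_2 = 72, y_2 = 344, r_2 = 48, x1_3 = 296, y1_3 = 136, x_4 = 448, y_4 = 272, x1_5 = 296, y1_5 = 56, x_6 = 264, y_6 = 40, r_6 = 24, x_7 = 224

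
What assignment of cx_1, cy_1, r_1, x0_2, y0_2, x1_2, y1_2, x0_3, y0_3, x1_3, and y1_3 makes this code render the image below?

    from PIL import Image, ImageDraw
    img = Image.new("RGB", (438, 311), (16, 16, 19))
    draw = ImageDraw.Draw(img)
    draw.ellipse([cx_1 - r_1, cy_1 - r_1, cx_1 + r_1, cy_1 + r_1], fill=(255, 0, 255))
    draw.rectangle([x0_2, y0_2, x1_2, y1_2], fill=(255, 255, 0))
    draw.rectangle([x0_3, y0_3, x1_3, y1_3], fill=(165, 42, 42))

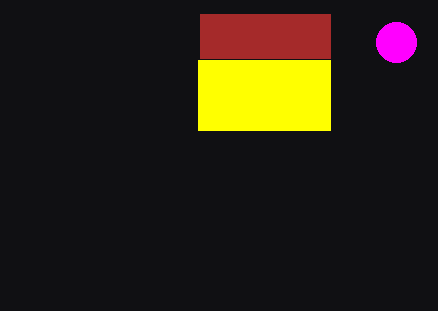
cx_1 = 396, cy_1 = 42, r_1 = 20, x0_2 = 198, y0_2 = 60, x1_2 = 330, y1_2 = 130, x0_3 = 200, y0_3 = 14, x1_3 = 330, y1_3 = 58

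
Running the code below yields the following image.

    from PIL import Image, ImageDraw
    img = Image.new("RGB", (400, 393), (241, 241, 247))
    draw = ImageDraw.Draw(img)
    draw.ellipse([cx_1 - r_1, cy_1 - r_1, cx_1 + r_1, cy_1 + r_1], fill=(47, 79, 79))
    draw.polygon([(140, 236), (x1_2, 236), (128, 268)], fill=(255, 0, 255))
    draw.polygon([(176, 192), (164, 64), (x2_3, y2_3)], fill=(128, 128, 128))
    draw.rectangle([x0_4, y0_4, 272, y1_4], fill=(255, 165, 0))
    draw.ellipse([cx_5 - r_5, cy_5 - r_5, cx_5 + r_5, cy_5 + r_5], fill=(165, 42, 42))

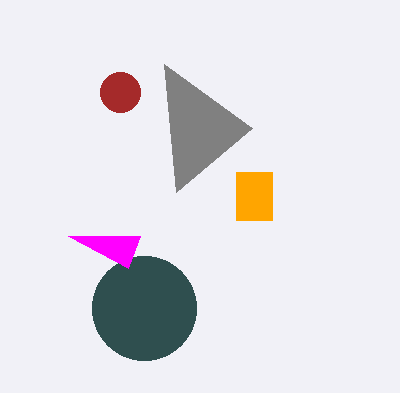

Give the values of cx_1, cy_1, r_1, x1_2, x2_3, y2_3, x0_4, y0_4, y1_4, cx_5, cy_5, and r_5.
cx_1 = 144, cy_1 = 308, r_1 = 52, x1_2 = 68, x2_3 = 252, y2_3 = 128, x0_4 = 236, y0_4 = 172, y1_4 = 220, cx_5 = 120, cy_5 = 92, r_5 = 20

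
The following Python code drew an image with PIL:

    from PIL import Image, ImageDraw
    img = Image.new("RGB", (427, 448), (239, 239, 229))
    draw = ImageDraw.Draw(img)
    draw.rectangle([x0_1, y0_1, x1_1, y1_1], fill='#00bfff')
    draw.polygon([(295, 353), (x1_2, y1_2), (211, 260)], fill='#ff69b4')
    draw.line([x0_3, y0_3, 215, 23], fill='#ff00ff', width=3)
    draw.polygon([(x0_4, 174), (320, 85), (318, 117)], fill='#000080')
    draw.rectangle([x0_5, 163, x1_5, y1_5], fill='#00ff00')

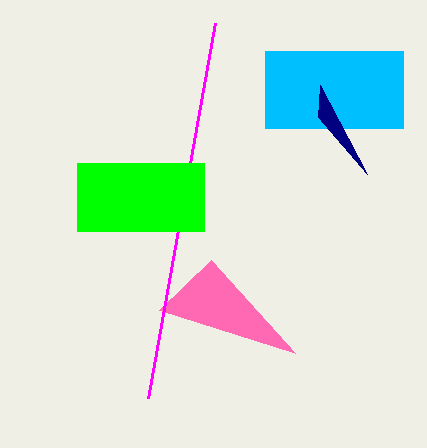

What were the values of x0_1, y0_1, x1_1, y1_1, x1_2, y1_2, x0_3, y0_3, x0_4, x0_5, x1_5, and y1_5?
x0_1 = 265, y0_1 = 51, x1_1 = 403, y1_1 = 128, x1_2 = 159, y1_2 = 310, x0_3 = 148, y0_3 = 398, x0_4 = 367, x0_5 = 77, x1_5 = 204, y1_5 = 231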